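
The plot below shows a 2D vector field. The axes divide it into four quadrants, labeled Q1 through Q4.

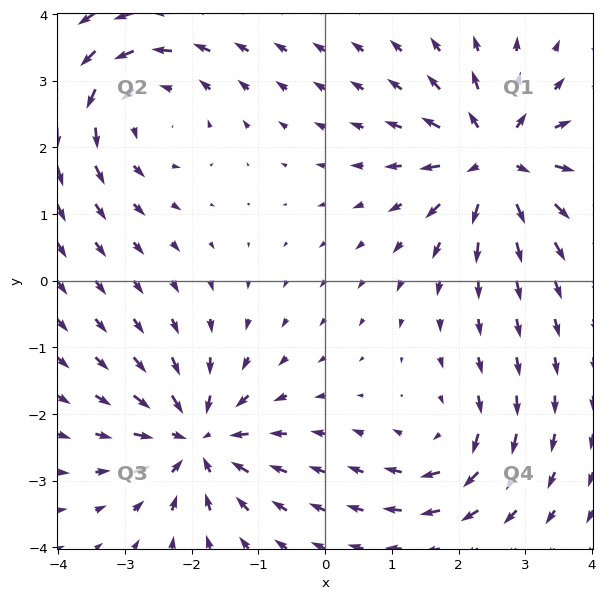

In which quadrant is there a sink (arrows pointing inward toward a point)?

The sink sits at approximately (-1.9, -2.4), which lies in quadrant Q3. The divergence there is about -6, negative as expected for a sink.

Q3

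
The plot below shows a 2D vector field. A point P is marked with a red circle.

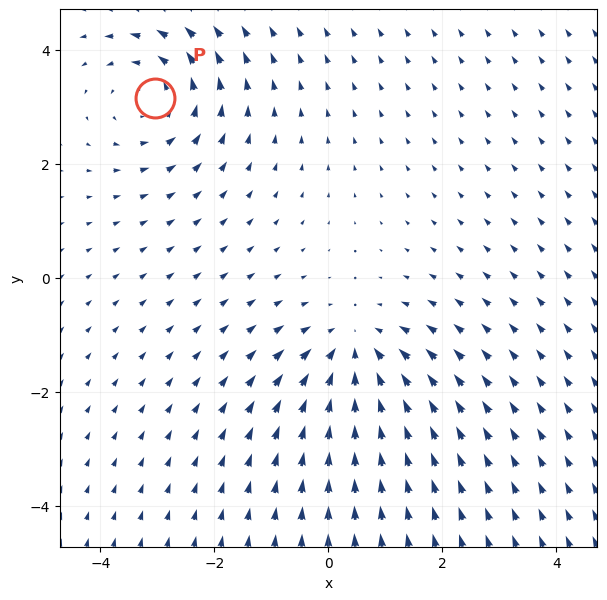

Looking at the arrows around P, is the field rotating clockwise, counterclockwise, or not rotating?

counterclockwise

Near P at (-3.0, 3.2) the arrows circulate counterclockwise. The curl (z-component) there is about +3; positive curl means counterclockwise rotation.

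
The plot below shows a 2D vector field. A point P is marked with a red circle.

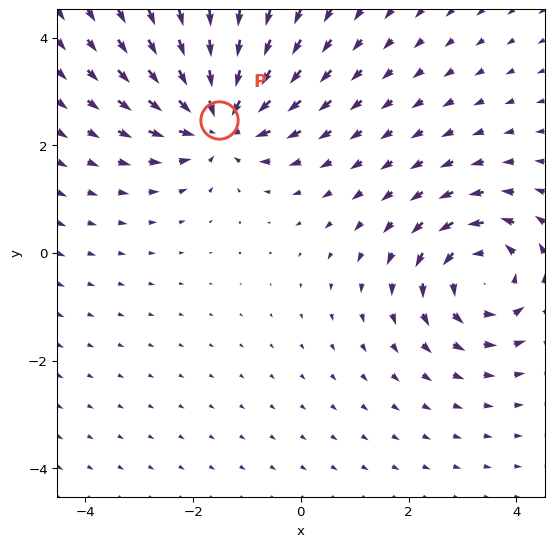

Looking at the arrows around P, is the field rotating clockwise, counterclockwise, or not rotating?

Near P at (-1.5, 2.5) the arrows show no circulation. The curl there is ≈0.

not rotating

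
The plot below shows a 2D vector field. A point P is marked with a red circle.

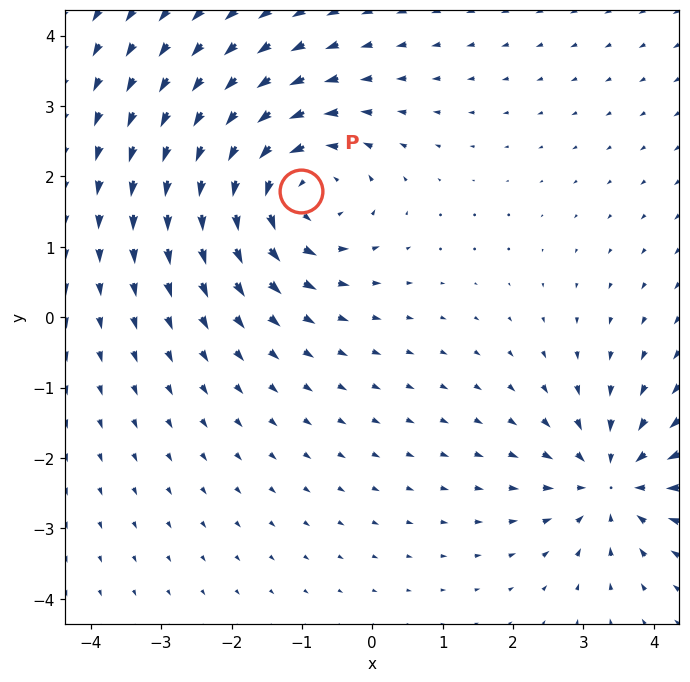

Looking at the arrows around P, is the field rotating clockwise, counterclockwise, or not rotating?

counterclockwise

Near P at (-1.0, 1.8) the arrows circulate counterclockwise. The curl (z-component) there is about +4; positive curl means counterclockwise rotation.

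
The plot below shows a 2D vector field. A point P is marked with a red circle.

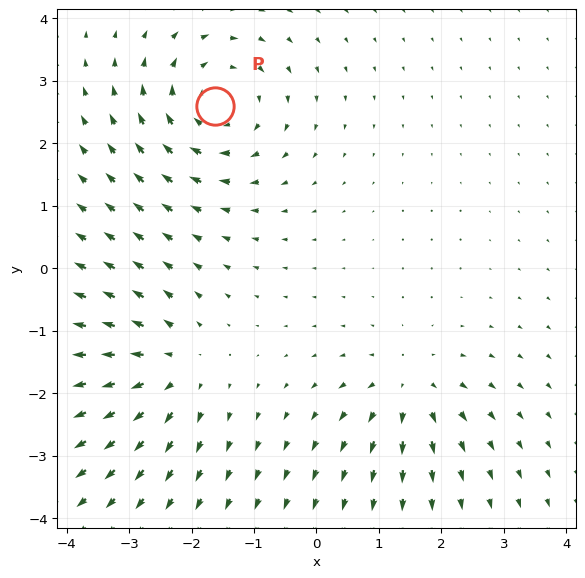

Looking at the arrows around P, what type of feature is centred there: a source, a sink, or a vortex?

vortex

At P (-1.6, 2.6) the arrows circulate clockwise. Divergence ≈0, curl about -5 — near-zero divergence with nonzero curl is a vortex.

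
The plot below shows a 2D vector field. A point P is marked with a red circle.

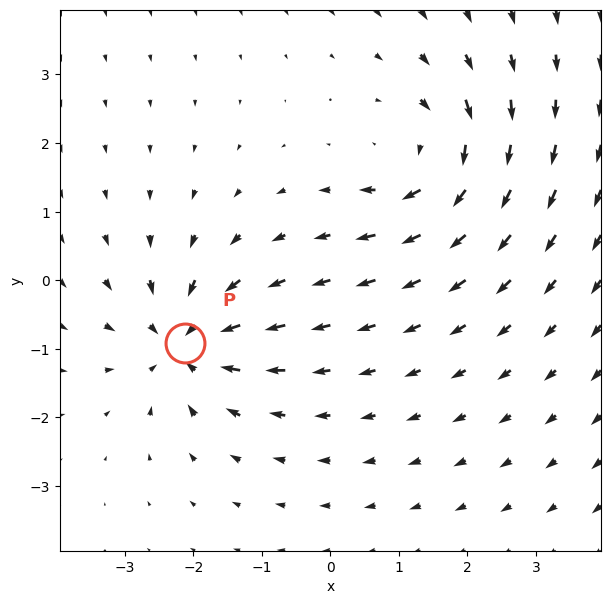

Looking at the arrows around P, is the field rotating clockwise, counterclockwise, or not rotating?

not rotating

Near P at (-2.1, -0.9) the arrows show no circulation. The curl there is ≈0.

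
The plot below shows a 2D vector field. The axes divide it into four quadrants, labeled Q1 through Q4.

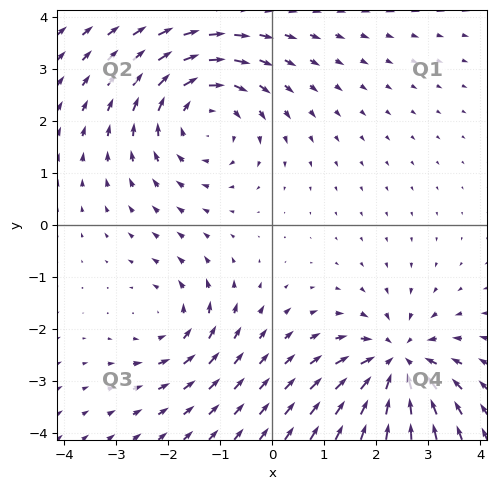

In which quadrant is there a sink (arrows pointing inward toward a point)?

The sink sits at approximately (2.4, -2.7), which lies in quadrant Q4. The divergence there is about -5, negative as expected for a sink.

Q4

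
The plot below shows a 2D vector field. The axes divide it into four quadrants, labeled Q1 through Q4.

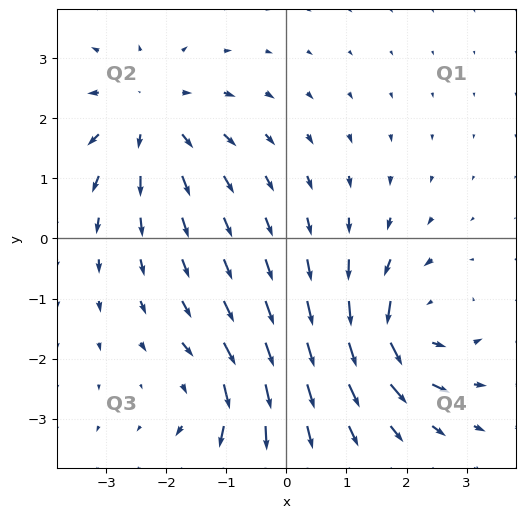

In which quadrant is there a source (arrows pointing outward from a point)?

Q2

The source sits at approximately (-2.3, 2.0), which lies in quadrant Q2. The divergence there is about +4, positive as expected for a source.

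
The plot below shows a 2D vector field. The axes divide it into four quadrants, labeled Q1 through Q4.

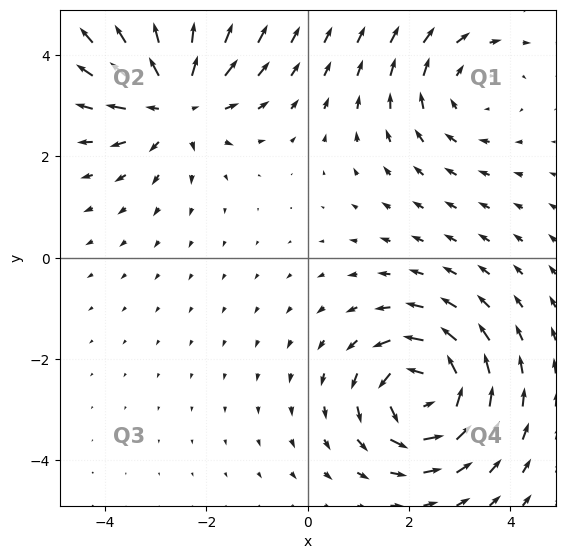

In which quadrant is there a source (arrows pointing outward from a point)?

Q2

The source sits at approximately (-2.6, 3.1), which lies in quadrant Q2. The divergence there is about +4, positive as expected for a source.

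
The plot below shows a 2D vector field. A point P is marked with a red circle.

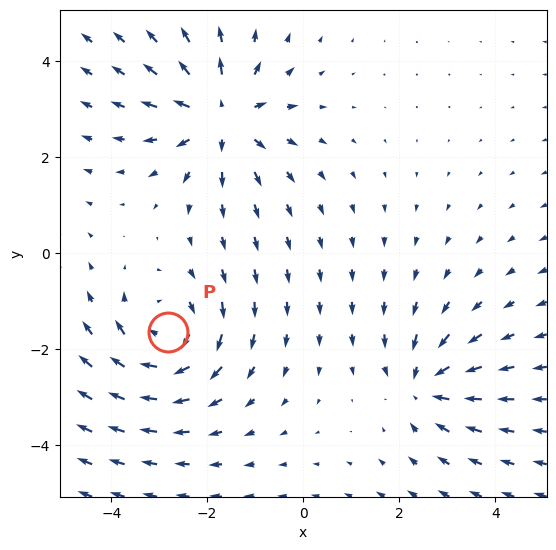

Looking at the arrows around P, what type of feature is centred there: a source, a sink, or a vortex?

At P (-2.8, -1.6) the arrows circulate clockwise. Divergence ≈0, curl about -4 — near-zero divergence with nonzero curl is a vortex.

vortex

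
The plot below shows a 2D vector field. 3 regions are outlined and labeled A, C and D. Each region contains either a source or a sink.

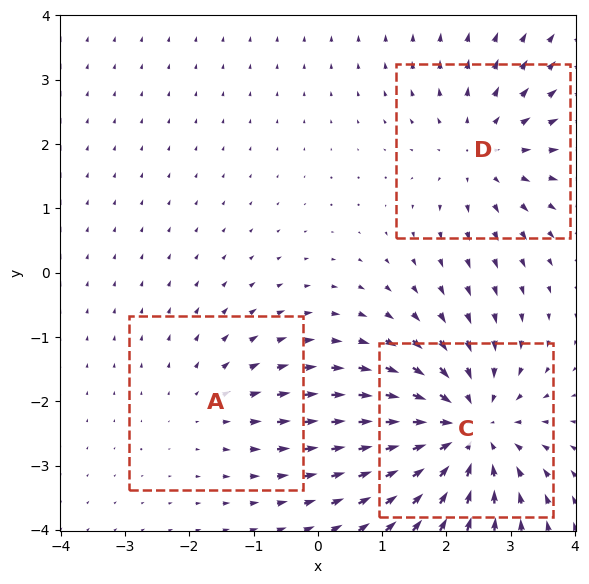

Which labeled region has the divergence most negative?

C

Divergence at each region's feature centre — A: about +2, C: about -4, D: about +3. Region C is most negative.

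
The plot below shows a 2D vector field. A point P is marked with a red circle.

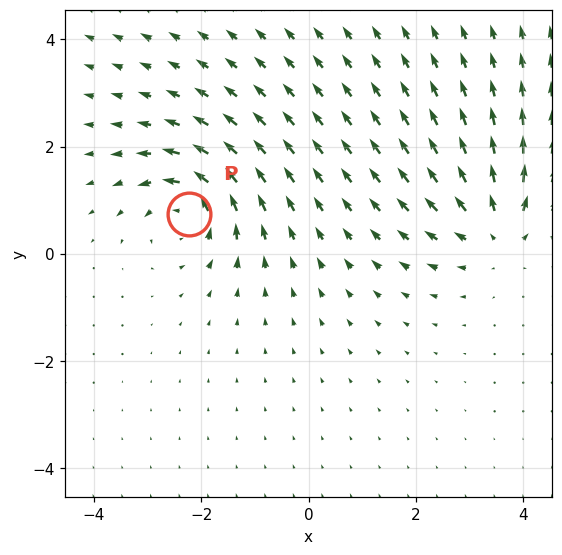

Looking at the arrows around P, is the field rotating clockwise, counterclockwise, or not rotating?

counterclockwise

Near P at (-2.2, 0.7) the arrows circulate counterclockwise. The curl (z-component) there is about +5; positive curl means counterclockwise rotation.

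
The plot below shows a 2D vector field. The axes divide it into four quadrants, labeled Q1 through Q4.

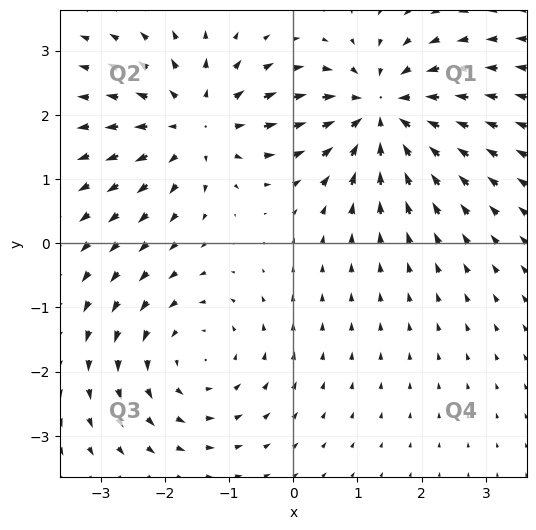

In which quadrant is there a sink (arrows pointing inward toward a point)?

The sink sits at approximately (1.4, 2.1), which lies in quadrant Q1. The divergence there is about -5, negative as expected for a sink.

Q1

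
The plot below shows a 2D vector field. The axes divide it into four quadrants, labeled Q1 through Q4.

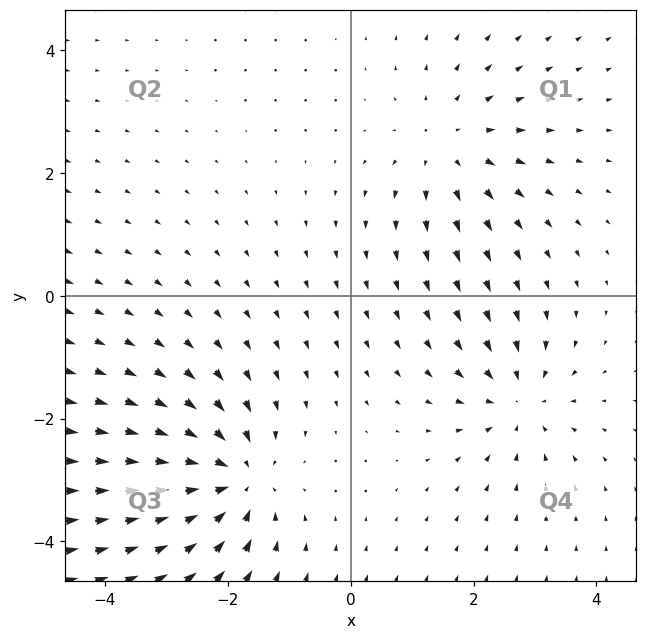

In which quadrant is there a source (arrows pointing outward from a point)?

The source sits at approximately (1.6, 2.4), which lies in quadrant Q1. The divergence there is about +3, positive as expected for a source.

Q1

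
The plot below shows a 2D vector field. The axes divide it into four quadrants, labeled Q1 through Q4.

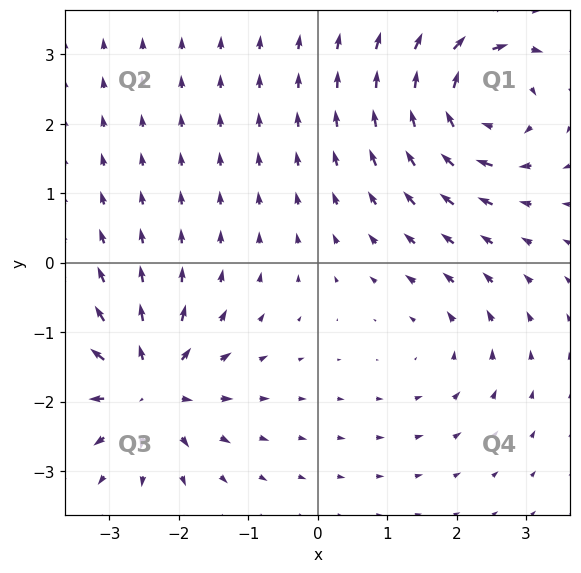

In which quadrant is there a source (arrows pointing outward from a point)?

Q3

The source sits at approximately (-2.4, -1.8), which lies in quadrant Q3. The divergence there is about +6, positive as expected for a source.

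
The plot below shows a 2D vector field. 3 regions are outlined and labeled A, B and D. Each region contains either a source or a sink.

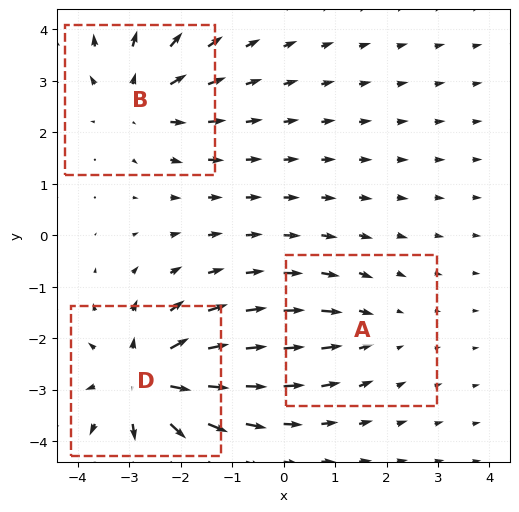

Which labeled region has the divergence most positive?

Divergence at each region's feature centre — A: about -2, B: about +3, D: about +5. Region D is most positive.

D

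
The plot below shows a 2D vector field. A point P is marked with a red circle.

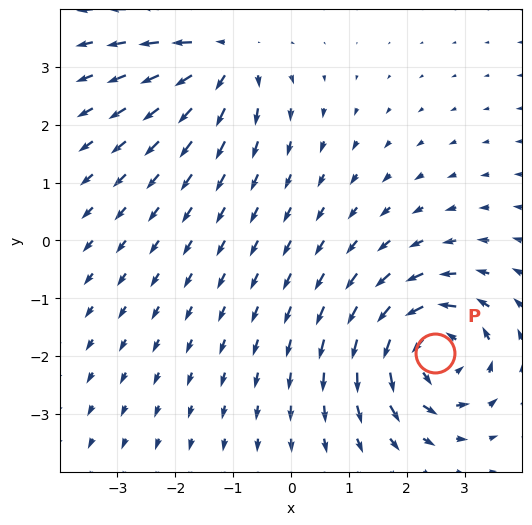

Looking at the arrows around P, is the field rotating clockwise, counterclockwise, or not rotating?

counterclockwise

Near P at (2.5, -2.0) the arrows circulate counterclockwise. The curl (z-component) there is about +5; positive curl means counterclockwise rotation.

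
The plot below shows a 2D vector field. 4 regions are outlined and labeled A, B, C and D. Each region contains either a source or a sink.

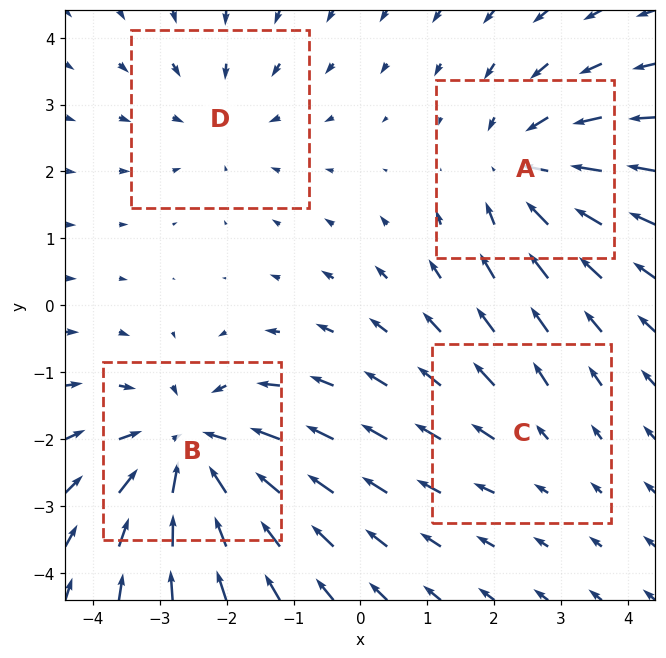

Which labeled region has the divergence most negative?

Divergence at each region's feature centre — A: about -4, B: about -6, C: about +2, D: about -3. Region B is most negative.

B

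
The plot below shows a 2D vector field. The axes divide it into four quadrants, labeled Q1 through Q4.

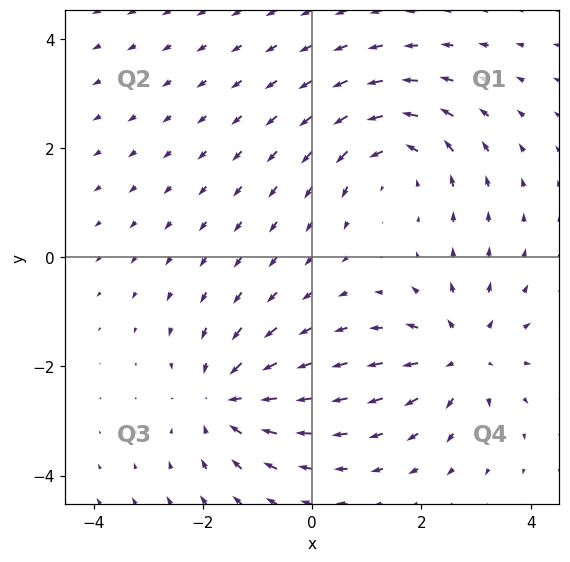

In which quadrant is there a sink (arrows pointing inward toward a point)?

Q3

The sink sits at approximately (-1.6, -2.6), which lies in quadrant Q3. The divergence there is about -4, negative as expected for a sink.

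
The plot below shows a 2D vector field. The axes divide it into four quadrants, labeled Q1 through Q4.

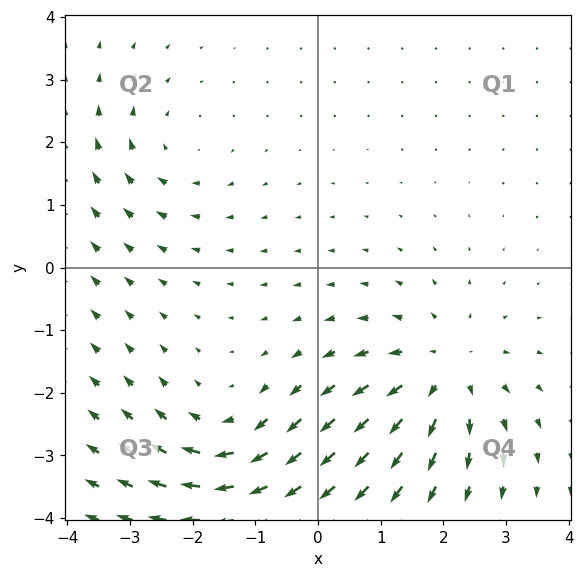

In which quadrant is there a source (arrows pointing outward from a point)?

Q4

The source sits at approximately (2.0, -1.7), which lies in quadrant Q4. The divergence there is about +4, positive as expected for a source.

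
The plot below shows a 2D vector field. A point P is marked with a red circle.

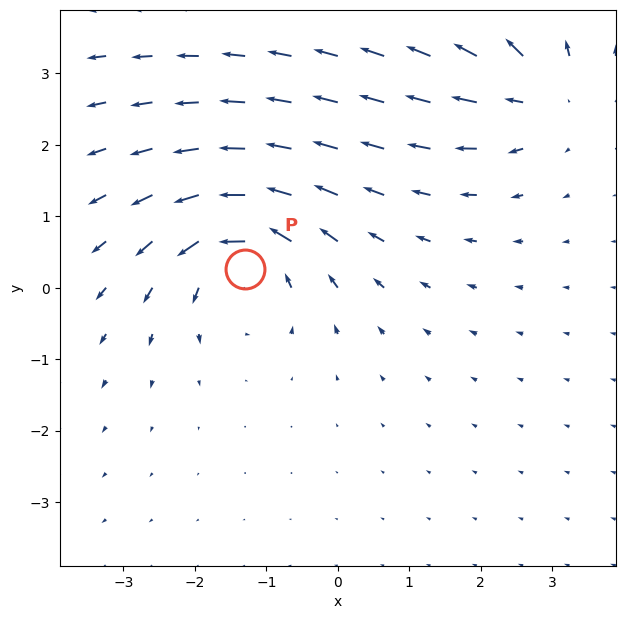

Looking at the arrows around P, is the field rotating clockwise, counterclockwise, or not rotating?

Near P at (-1.3, 0.3) the arrows circulate counterclockwise. The curl (z-component) there is about +5; positive curl means counterclockwise rotation.

counterclockwise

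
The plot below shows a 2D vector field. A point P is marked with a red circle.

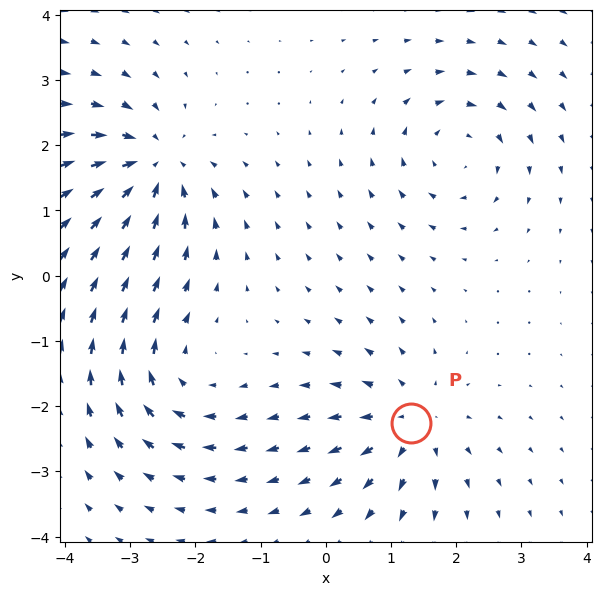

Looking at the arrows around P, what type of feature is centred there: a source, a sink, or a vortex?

At P (1.3, -2.3) the arrows spread outward. Divergence about +4, curl ≈0 — positive divergence with near-zero curl is a source.

source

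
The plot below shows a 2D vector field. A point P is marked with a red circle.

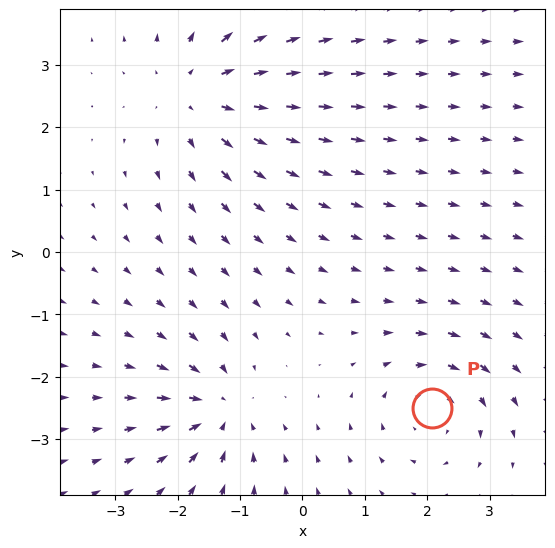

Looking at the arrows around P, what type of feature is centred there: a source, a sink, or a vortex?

At P (2.1, -2.5) the arrows circulate clockwise. Divergence ≈0, curl about -4 — near-zero divergence with nonzero curl is a vortex.

vortex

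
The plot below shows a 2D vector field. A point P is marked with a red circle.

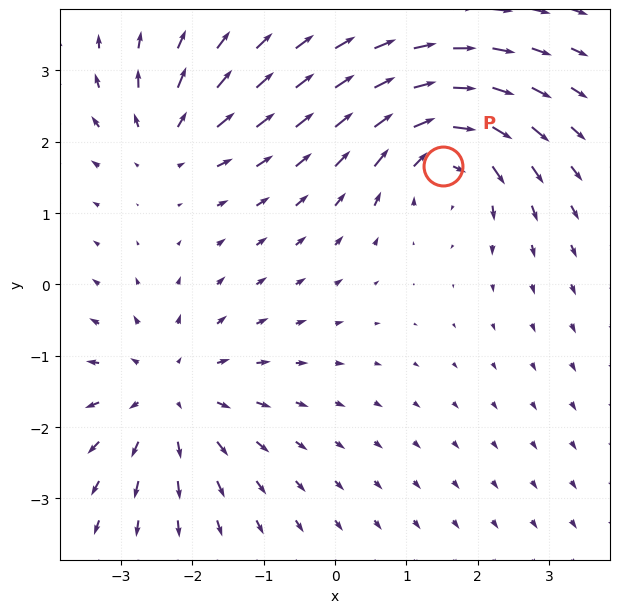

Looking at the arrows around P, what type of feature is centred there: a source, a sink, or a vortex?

At P (1.5, 1.7) the arrows circulate clockwise. Divergence ≈0, curl about -7 — near-zero divergence with nonzero curl is a vortex.

vortex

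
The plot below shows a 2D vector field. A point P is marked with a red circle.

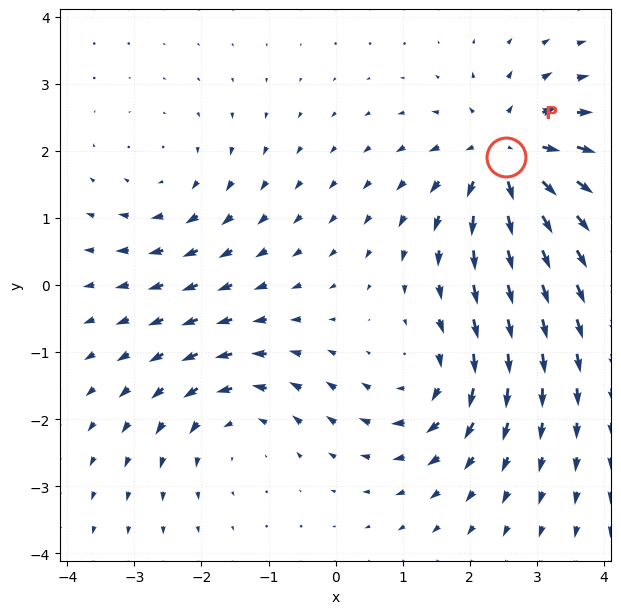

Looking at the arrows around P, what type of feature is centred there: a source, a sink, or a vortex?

At P (2.5, 1.9) the arrows spread outward. Divergence about +6, curl ≈0 — positive divergence with near-zero curl is a source.

source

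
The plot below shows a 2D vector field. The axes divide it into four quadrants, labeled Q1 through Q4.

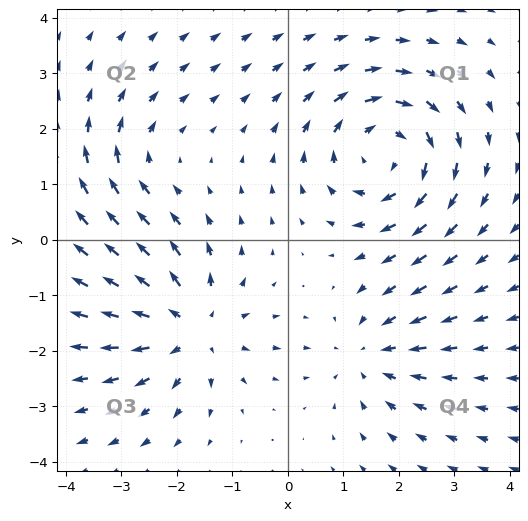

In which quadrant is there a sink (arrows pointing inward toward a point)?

Q4

The sink sits at approximately (1.5, -2.1), which lies in quadrant Q4. The divergence there is about -3, negative as expected for a sink.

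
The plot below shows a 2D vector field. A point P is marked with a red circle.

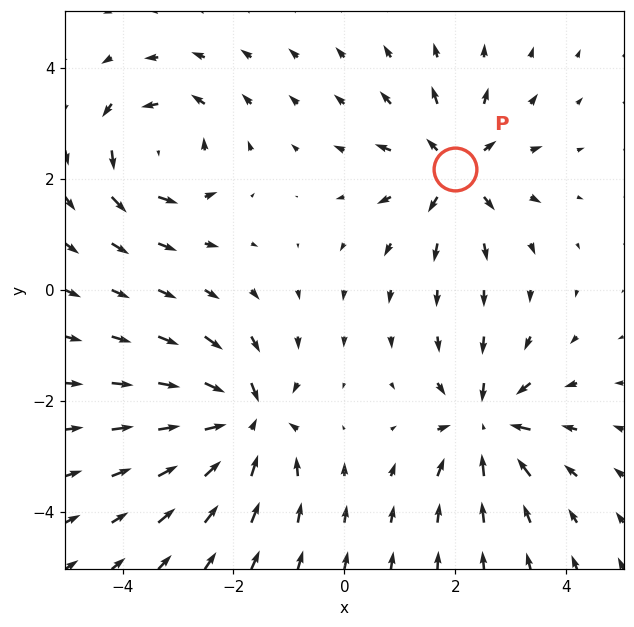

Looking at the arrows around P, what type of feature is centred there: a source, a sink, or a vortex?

source

At P (2.0, 2.2) the arrows spread outward. Divergence about +5, curl ≈0 — positive divergence with near-zero curl is a source.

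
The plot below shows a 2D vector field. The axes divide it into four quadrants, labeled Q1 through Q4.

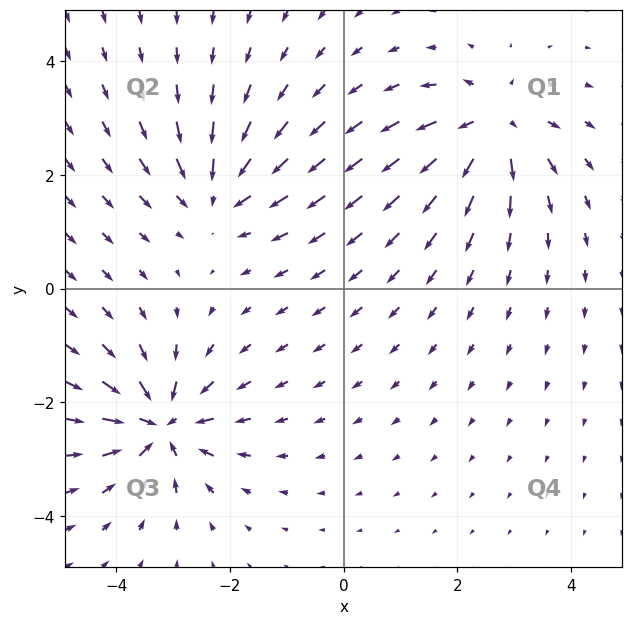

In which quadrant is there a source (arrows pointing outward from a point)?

The source sits at approximately (2.6, 2.9), which lies in quadrant Q1. The divergence there is about +6, positive as expected for a source.

Q1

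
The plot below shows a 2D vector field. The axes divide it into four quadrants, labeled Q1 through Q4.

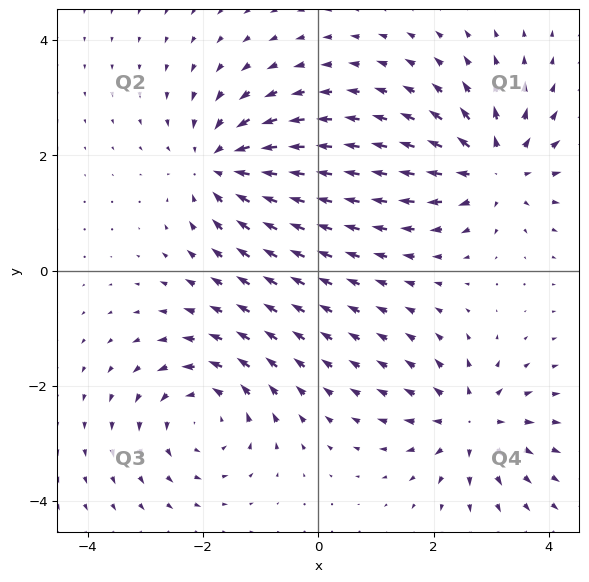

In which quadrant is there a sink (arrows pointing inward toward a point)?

The sink sits at approximately (-1.7, 1.8), which lies in quadrant Q2. The divergence there is about -5, negative as expected for a sink.

Q2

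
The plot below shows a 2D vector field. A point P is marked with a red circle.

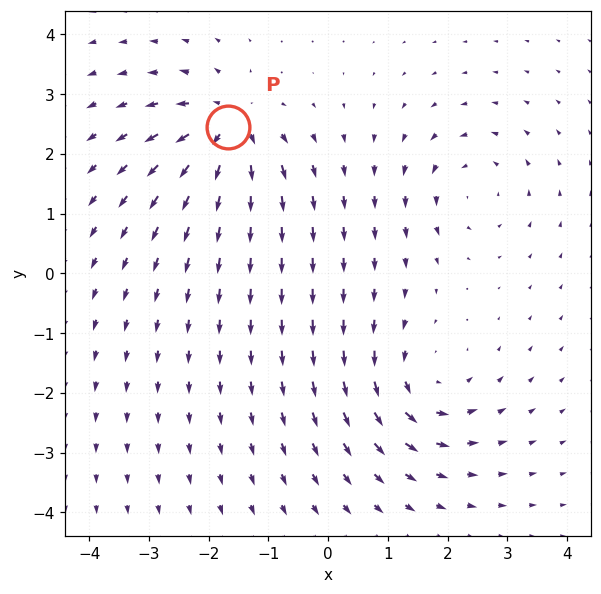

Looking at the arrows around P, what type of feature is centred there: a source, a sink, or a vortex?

source

At P (-1.7, 2.4) the arrows spread outward. Divergence about +6, curl ≈0 — positive divergence with near-zero curl is a source.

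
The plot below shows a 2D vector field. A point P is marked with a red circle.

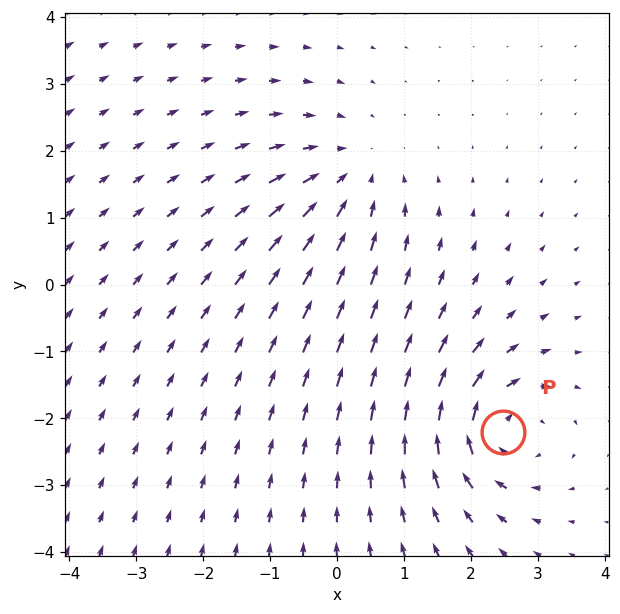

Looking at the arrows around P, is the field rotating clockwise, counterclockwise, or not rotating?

Near P at (2.5, -2.2) the arrows circulate clockwise. The curl (z-component) there is about -6; negative curl means clockwise rotation.

clockwise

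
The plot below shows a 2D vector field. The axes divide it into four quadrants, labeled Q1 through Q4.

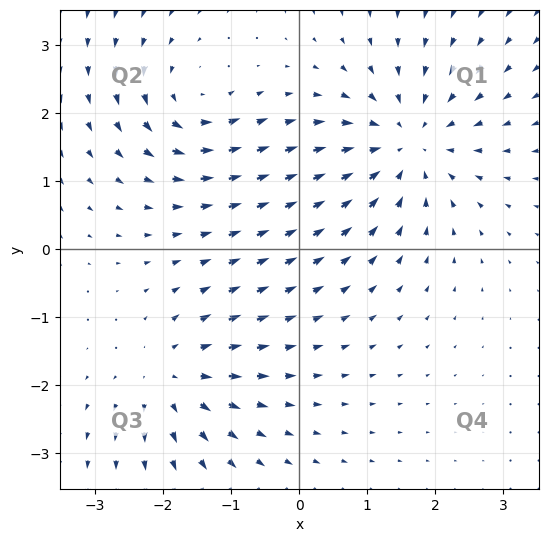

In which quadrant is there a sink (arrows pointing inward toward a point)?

The sink sits at approximately (1.6, 1.6), which lies in quadrant Q1. The divergence there is about -4, negative as expected for a sink.

Q1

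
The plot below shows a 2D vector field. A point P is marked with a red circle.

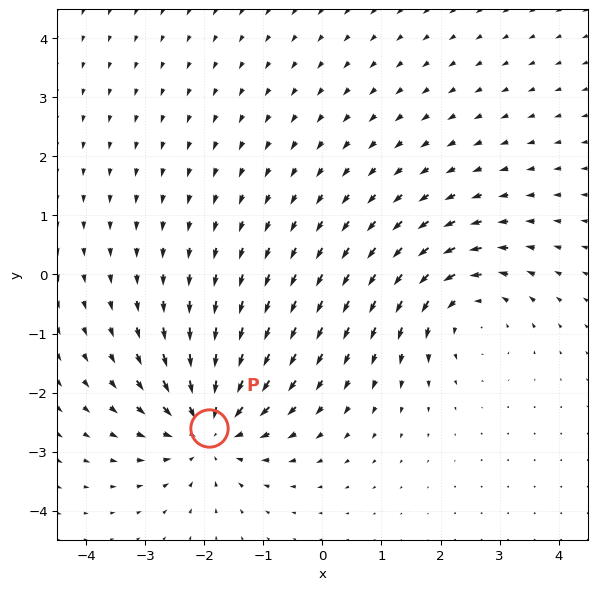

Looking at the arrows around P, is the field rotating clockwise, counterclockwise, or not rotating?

not rotating

Near P at (-1.9, -2.6) the arrows show no circulation. The curl there is ≈0.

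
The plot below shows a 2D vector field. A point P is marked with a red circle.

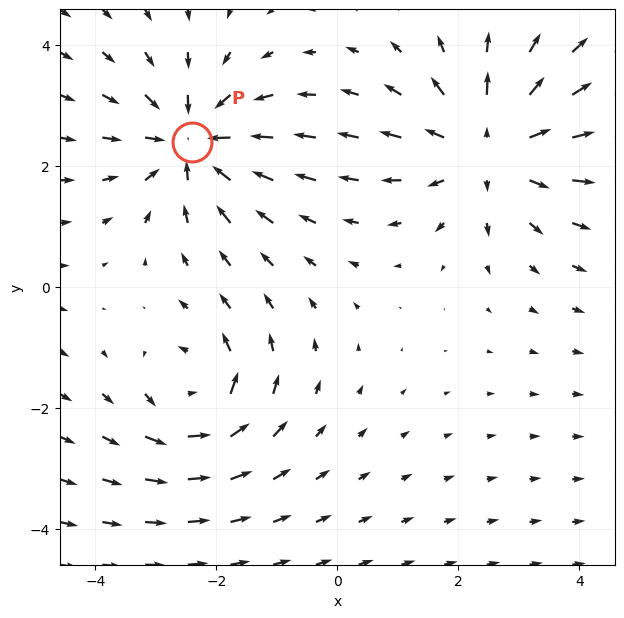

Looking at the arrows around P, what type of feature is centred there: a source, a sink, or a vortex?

At P (-2.4, 2.4) the arrows converge inward. Divergence about -5, curl ≈0 — negative divergence with near-zero curl is a sink.

sink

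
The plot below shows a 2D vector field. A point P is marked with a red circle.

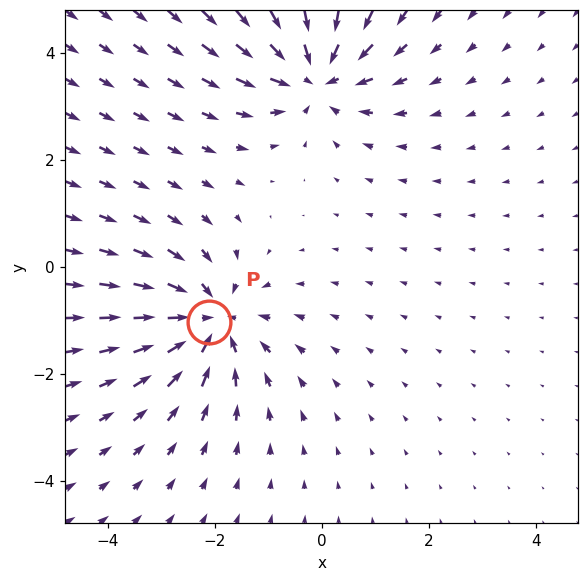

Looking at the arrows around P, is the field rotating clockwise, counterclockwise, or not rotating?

Near P at (-2.1, -1.0) the arrows show no circulation. The curl there is ≈0.

not rotating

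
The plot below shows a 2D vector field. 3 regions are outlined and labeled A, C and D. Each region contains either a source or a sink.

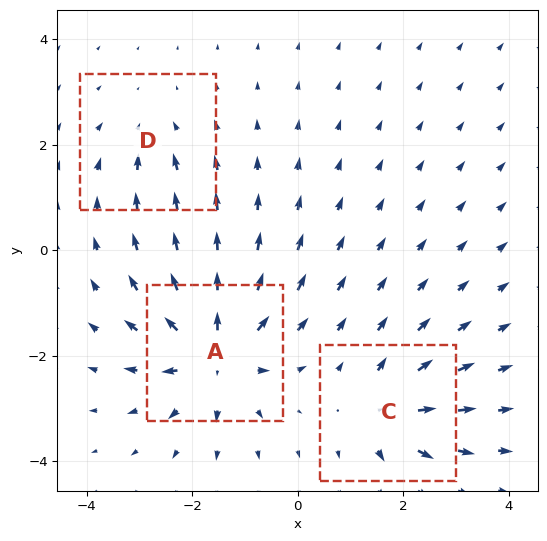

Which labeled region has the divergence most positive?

Divergence at each region's feature centre — A: about +6, C: about +4, D: about -2. Region A is most positive.

A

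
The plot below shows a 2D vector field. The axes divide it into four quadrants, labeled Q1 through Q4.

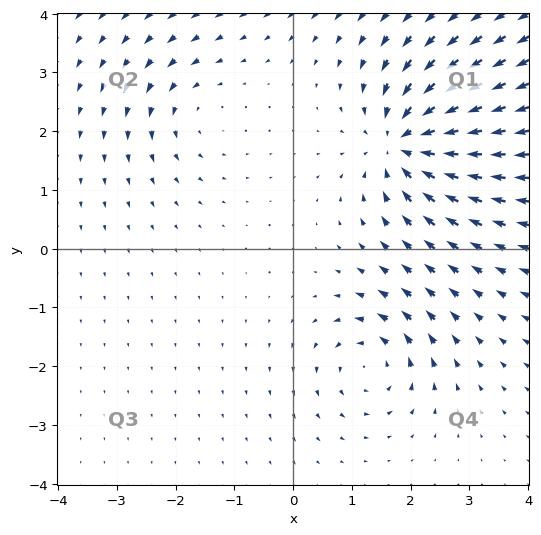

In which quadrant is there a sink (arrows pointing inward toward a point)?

The sink sits at approximately (1.9, 1.8), which lies in quadrant Q1. The divergence there is about -6, negative as expected for a sink.

Q1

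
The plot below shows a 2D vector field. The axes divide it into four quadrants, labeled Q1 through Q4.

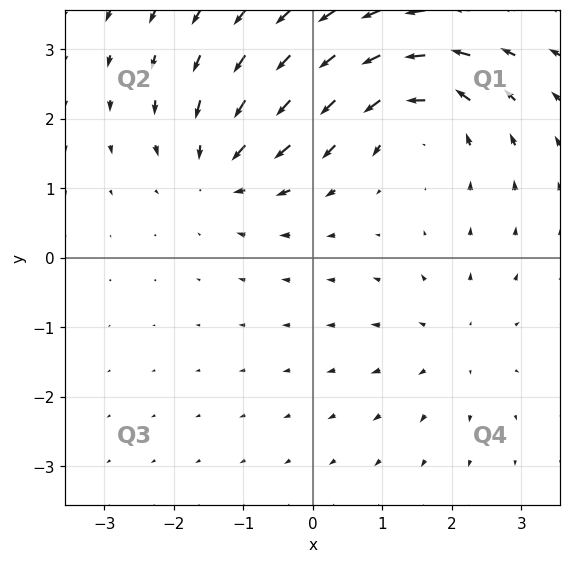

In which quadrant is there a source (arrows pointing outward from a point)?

The source sits at approximately (2.0, -1.2), which lies in quadrant Q4. The divergence there is about +3, positive as expected for a source.

Q4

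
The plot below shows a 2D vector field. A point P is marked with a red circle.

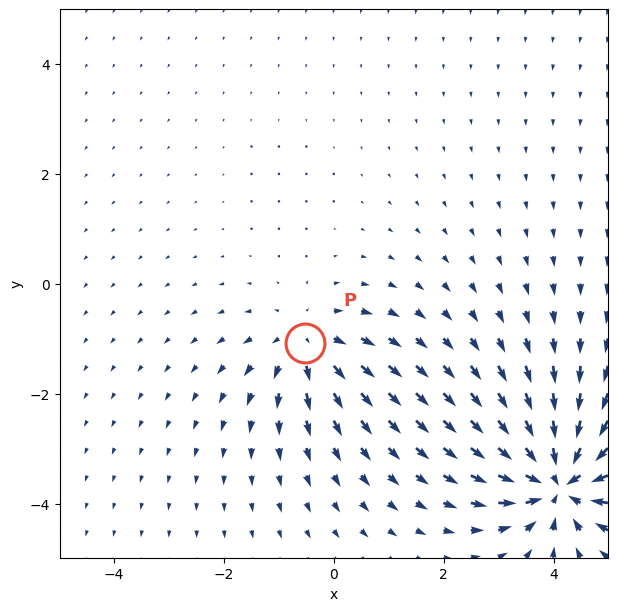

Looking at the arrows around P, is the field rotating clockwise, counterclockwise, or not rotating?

Near P at (-0.5, -1.1) the arrows show no circulation. The curl there is ≈0.

not rotating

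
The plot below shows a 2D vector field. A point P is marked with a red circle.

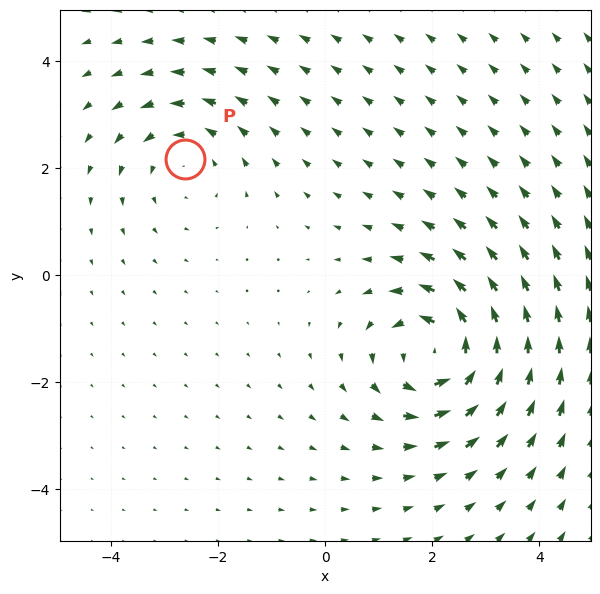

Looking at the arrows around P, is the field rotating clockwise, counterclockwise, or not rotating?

Near P at (-2.6, 2.2) the arrows circulate counterclockwise. The curl (z-component) there is about +2; positive curl means counterclockwise rotation.

counterclockwise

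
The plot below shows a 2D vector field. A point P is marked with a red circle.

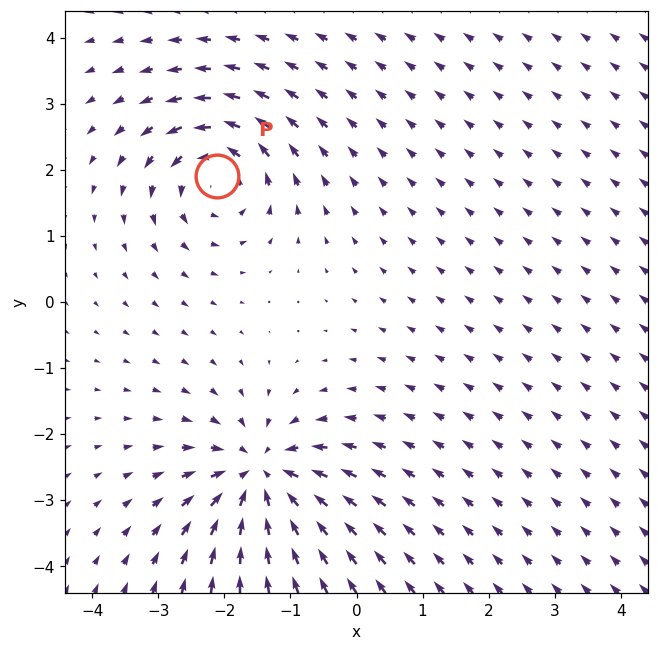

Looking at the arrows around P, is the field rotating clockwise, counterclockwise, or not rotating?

counterclockwise

Near P at (-2.1, 1.9) the arrows circulate counterclockwise. The curl (z-component) there is about +4; positive curl means counterclockwise rotation.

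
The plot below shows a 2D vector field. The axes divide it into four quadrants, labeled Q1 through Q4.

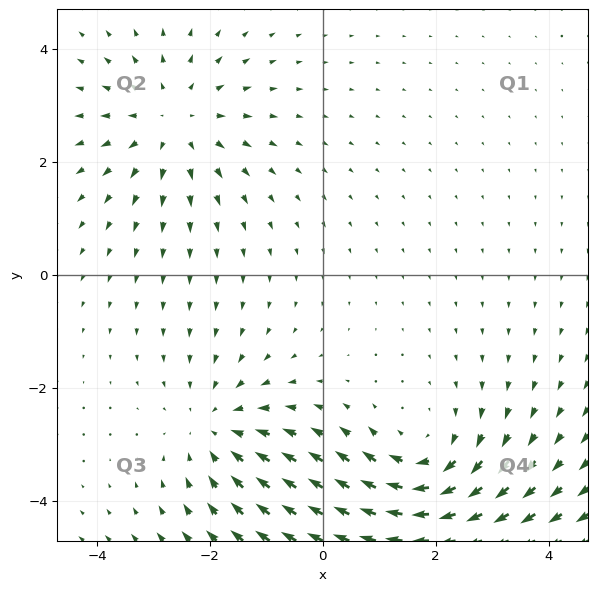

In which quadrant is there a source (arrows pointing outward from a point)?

Q2

The source sits at approximately (-2.6, 2.7), which lies in quadrant Q2. The divergence there is about +2, positive as expected for a source.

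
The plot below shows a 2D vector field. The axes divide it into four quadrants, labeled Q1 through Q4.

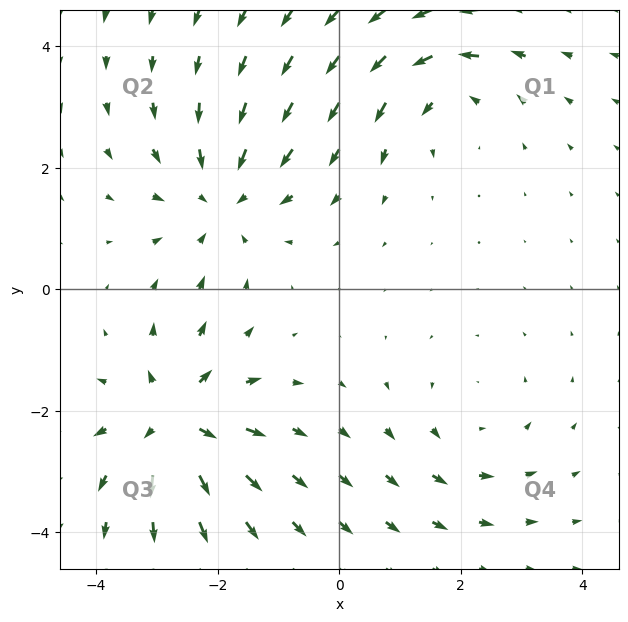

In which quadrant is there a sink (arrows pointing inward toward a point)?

Q2

The sink sits at approximately (-1.9, 1.5), which lies in quadrant Q2. The divergence there is about -4, negative as expected for a sink.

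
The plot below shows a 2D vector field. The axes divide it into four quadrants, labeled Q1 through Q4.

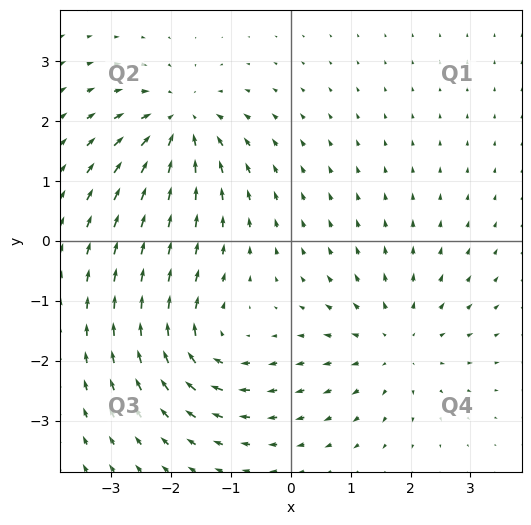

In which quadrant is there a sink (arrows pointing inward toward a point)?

The sink sits at approximately (-1.8, 1.9), which lies in quadrant Q2. The divergence there is about -6, negative as expected for a sink.

Q2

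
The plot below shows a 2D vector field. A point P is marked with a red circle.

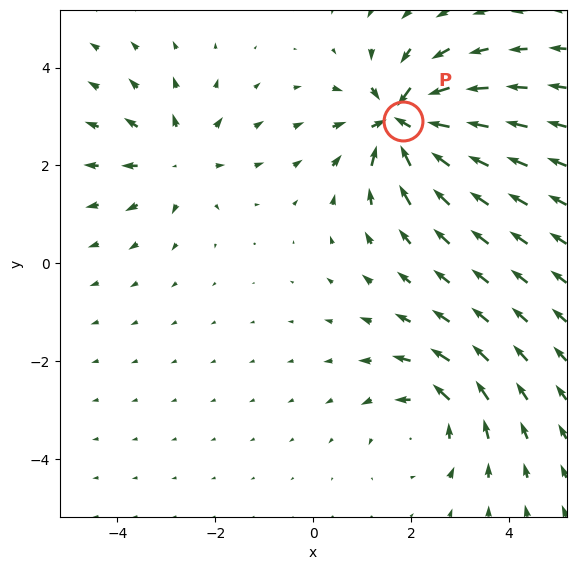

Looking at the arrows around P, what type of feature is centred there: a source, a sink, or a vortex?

sink

At P (1.8, 2.9) the arrows converge inward. Divergence about -6, curl ≈0 — negative divergence with near-zero curl is a sink.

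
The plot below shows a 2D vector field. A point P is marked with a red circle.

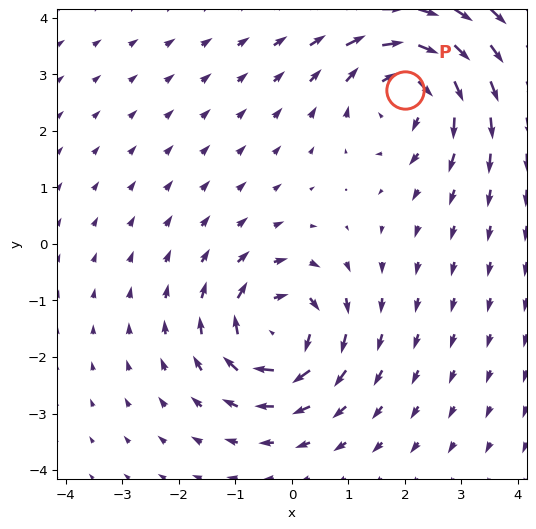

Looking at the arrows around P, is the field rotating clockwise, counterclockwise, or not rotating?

clockwise

Near P at (2.0, 2.7) the arrows circulate clockwise. The curl (z-component) there is about -5; negative curl means clockwise rotation.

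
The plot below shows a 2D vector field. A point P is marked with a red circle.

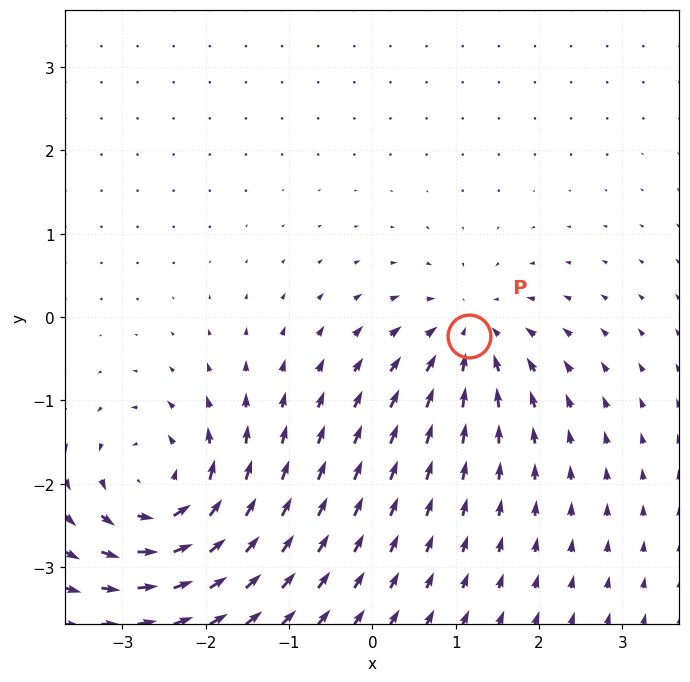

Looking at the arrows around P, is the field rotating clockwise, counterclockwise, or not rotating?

Near P at (1.2, -0.2) the arrows show no circulation. The curl there is ≈0.

not rotating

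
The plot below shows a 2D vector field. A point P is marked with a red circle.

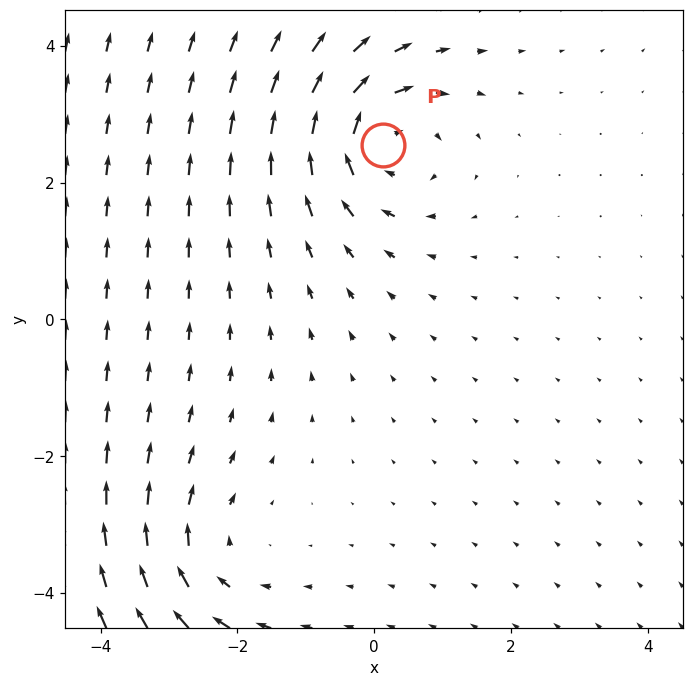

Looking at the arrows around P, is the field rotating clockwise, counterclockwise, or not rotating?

clockwise

Near P at (0.1, 2.5) the arrows circulate clockwise. The curl (z-component) there is about -4; negative curl means clockwise rotation.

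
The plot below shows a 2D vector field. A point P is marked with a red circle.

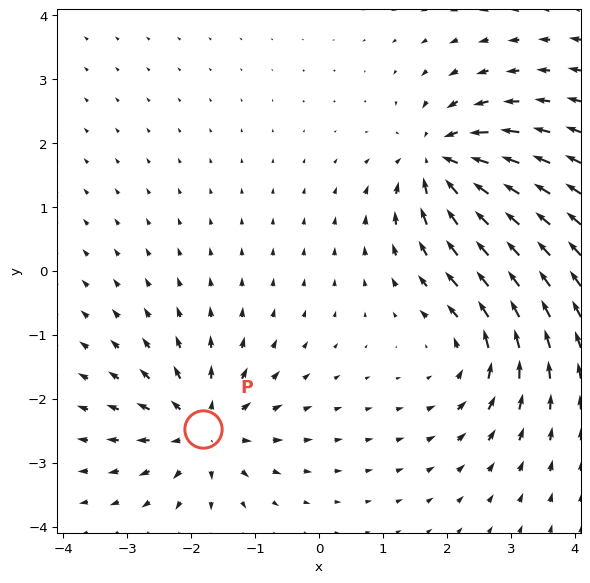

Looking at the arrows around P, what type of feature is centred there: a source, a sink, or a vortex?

At P (-1.8, -2.5) the arrows spread outward. Divergence about +5, curl ≈0 — positive divergence with near-zero curl is a source.

source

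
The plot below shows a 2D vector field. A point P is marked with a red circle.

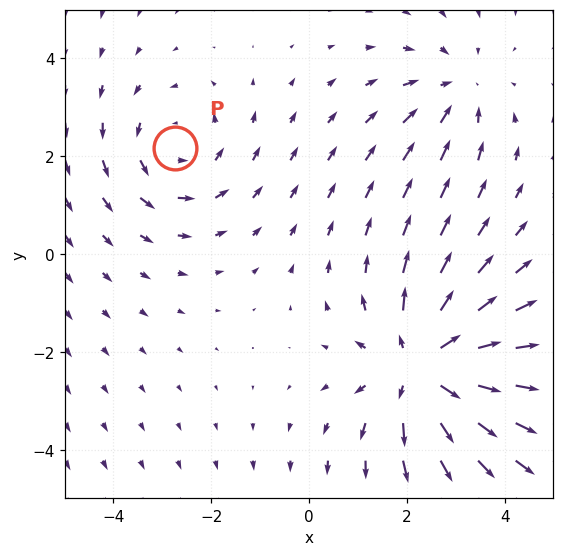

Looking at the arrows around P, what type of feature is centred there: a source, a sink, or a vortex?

At P (-2.7, 2.2) the arrows circulate counterclockwise. Divergence ≈0, curl about +2 — near-zero divergence with nonzero curl is a vortex.

vortex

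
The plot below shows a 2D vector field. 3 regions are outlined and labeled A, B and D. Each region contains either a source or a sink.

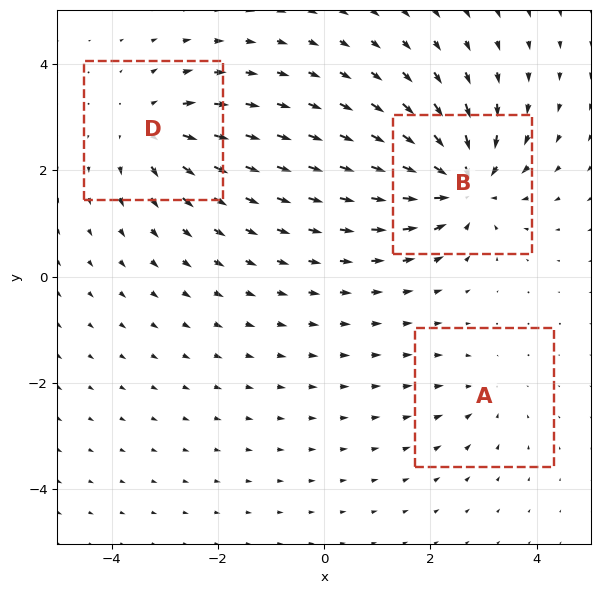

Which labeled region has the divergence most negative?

Divergence at each region's feature centre — A: about -2, B: about -6, D: about +4. Region B is most negative.

B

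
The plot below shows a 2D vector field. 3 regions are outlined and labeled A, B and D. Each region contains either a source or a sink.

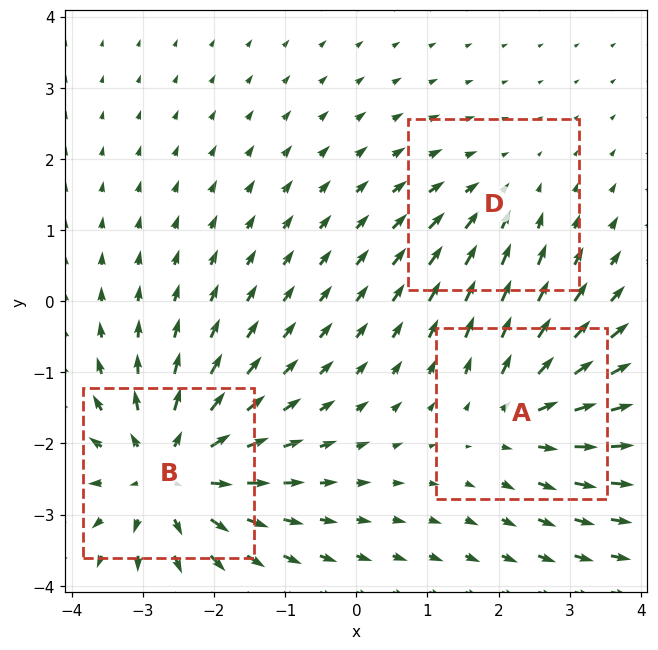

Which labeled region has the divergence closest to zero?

Divergence at each region's feature centre — A: about +3, B: about +4, D: about -2. Region D is closest to zero.

D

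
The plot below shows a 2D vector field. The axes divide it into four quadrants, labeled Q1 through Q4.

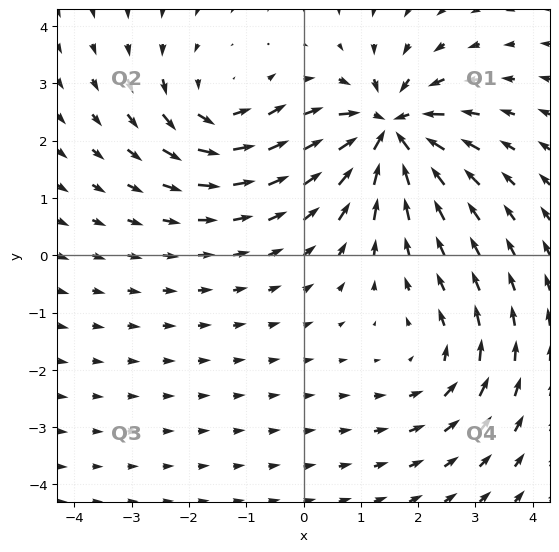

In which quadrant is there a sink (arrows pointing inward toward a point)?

Q1

The sink sits at approximately (1.5, 2.2), which lies in quadrant Q1. The divergence there is about -7, negative as expected for a sink.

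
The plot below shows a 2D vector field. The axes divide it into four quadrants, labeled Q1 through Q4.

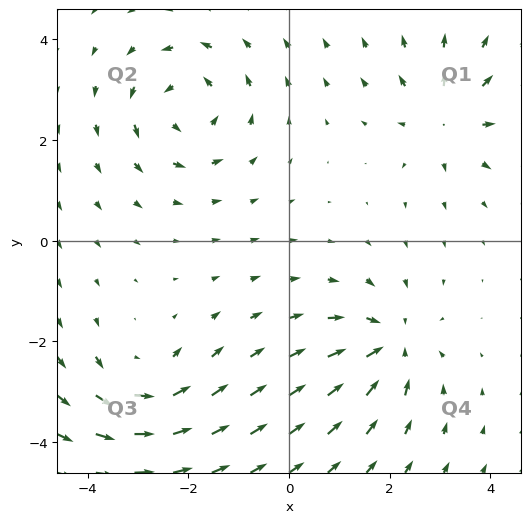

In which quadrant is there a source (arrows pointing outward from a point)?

Q1

The source sits at approximately (3.1, 2.4), which lies in quadrant Q1. The divergence there is about +4, positive as expected for a source.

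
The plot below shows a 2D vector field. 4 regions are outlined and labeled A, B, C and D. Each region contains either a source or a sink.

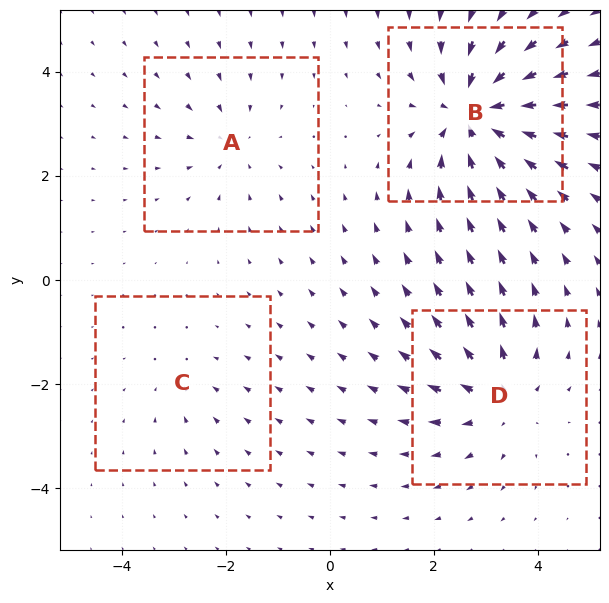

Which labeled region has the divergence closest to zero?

Divergence at each region's feature centre — A: about -3, B: about -7, C: about -2, D: about +5. Region C is closest to zero.

C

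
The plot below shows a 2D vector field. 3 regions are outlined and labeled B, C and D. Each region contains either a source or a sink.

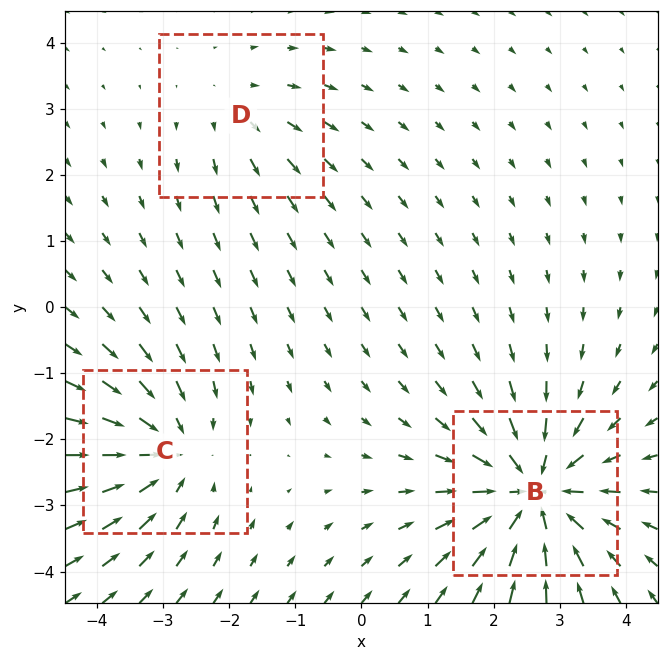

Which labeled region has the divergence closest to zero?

D

Divergence at each region's feature centre — B: about -5, C: about -3, D: about +2. Region D is closest to zero.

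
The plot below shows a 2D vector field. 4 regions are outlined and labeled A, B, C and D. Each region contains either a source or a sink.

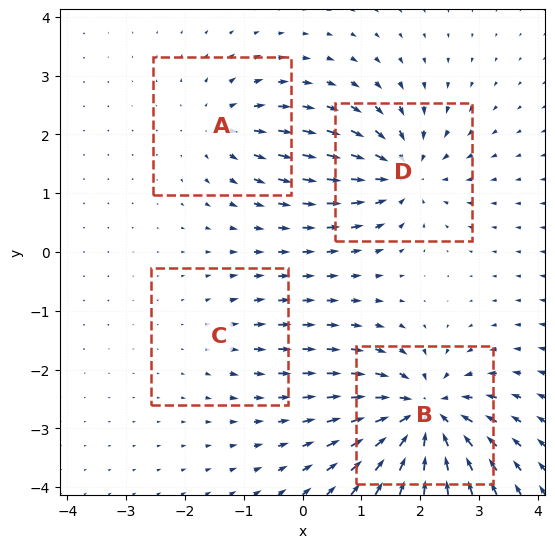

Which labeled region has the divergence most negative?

B

Divergence at each region's feature centre — A: about +4, B: about -9, C: about +2, D: about -6. Region B is most negative.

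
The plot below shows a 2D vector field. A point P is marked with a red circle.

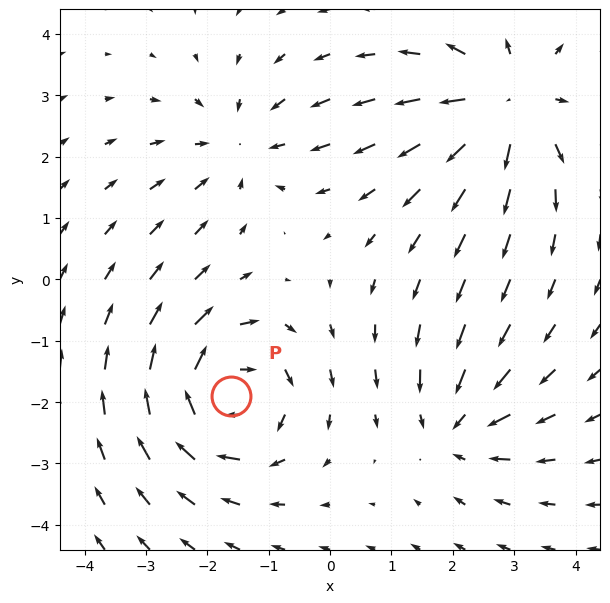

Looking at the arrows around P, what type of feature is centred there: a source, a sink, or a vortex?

At P (-1.6, -1.9) the arrows circulate clockwise. Divergence ≈0, curl about -6 — near-zero divergence with nonzero curl is a vortex.

vortex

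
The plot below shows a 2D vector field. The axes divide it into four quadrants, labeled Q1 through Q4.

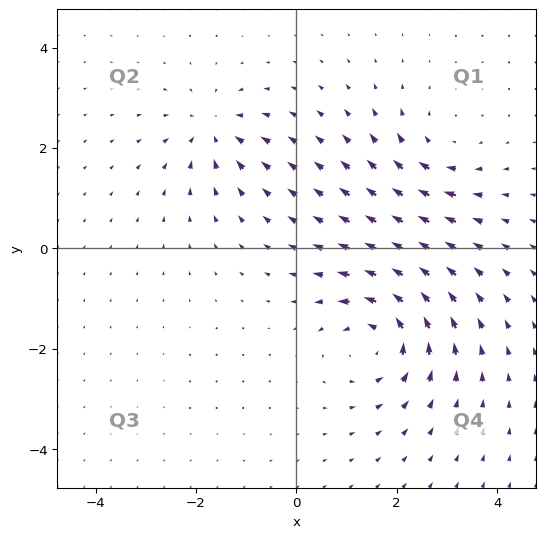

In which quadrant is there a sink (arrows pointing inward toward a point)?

Q2

The sink sits at approximately (-1.7, 2.4), which lies in quadrant Q2. The divergence there is about -4, negative as expected for a sink.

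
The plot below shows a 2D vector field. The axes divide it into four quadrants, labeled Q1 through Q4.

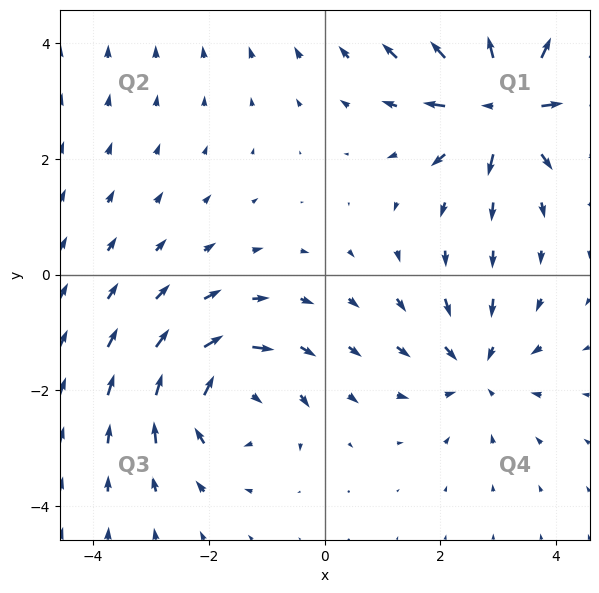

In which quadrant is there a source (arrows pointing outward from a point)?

The source sits at approximately (3.1, 3.0), which lies in quadrant Q1. The divergence there is about +7, positive as expected for a source.

Q1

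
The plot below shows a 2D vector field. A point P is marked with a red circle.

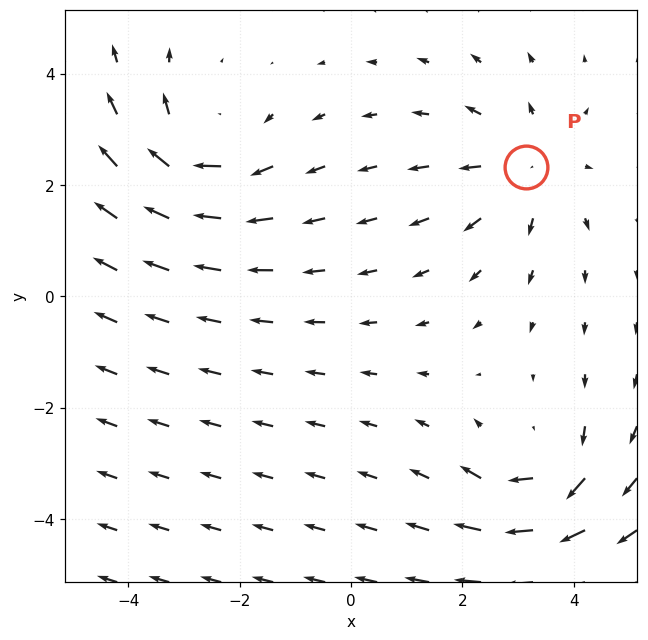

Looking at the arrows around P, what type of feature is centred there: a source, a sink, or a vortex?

source

At P (3.1, 2.3) the arrows spread outward. Divergence about +3, curl ≈0 — positive divergence with near-zero curl is a source.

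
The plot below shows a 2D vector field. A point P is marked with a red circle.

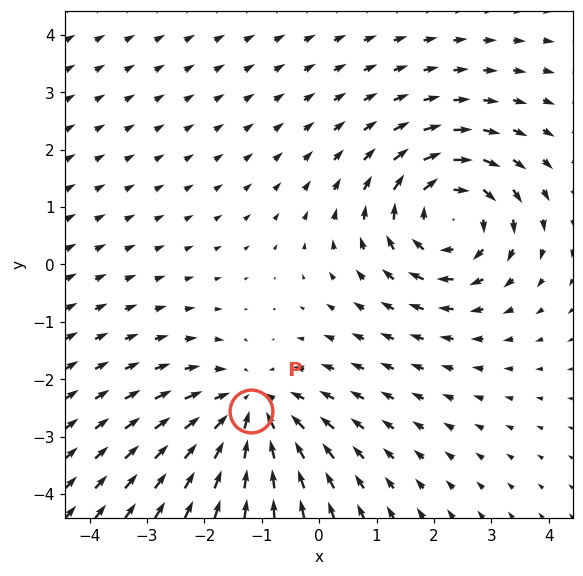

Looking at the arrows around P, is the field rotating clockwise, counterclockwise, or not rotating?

Near P at (-1.2, -2.6) the arrows show no circulation. The curl there is ≈0.

not rotating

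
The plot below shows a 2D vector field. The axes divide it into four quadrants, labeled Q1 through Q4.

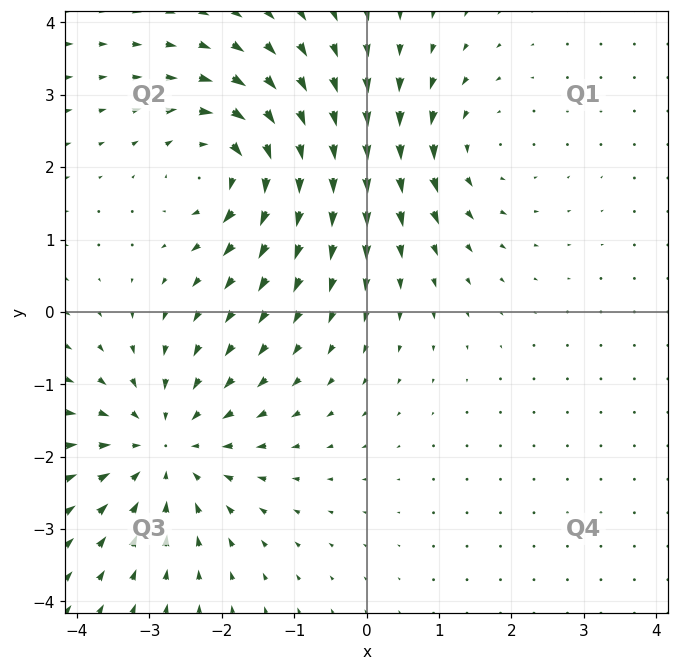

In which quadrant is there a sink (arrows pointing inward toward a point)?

The sink sits at approximately (-2.8, -1.9), which lies in quadrant Q3. The divergence there is about -4, negative as expected for a sink.

Q3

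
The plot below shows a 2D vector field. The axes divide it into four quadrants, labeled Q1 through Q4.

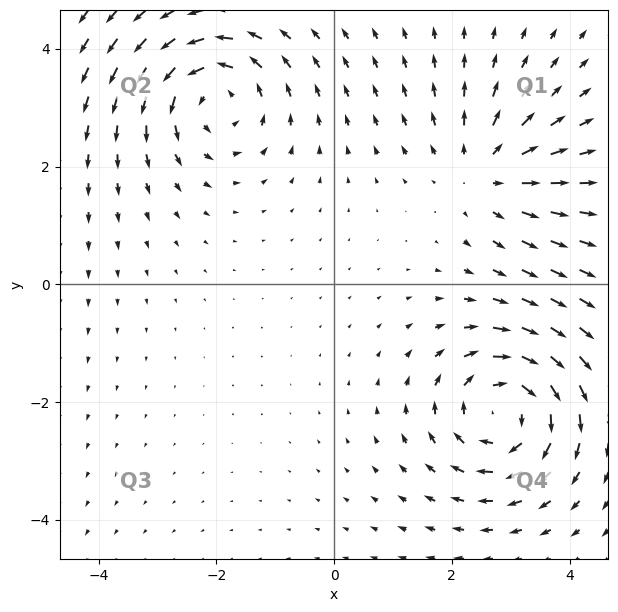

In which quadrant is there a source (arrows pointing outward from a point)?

The source sits at approximately (2.6, 1.9), which lies in quadrant Q1. The divergence there is about +3, positive as expected for a source.

Q1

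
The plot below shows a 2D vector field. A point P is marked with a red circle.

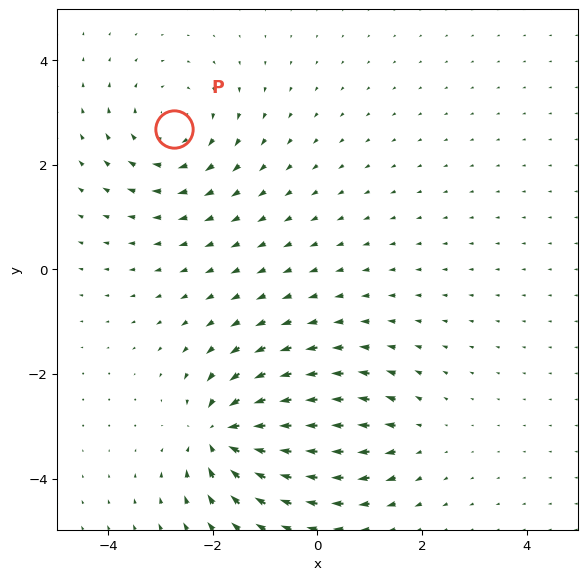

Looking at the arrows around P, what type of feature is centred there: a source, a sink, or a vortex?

vortex

At P (-2.7, 2.7) the arrows circulate clockwise. Divergence ≈0, curl about -4 — near-zero divergence with nonzero curl is a vortex.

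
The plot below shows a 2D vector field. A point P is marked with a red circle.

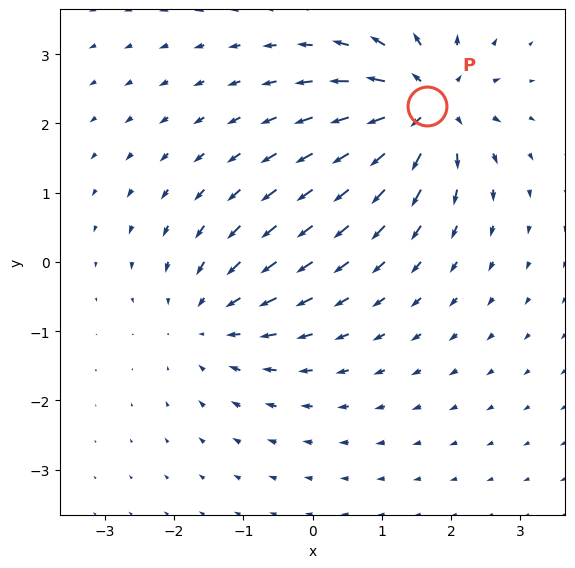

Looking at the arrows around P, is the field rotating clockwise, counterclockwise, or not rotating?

Near P at (1.7, 2.3) the arrows show no circulation. The curl there is ≈0.

not rotating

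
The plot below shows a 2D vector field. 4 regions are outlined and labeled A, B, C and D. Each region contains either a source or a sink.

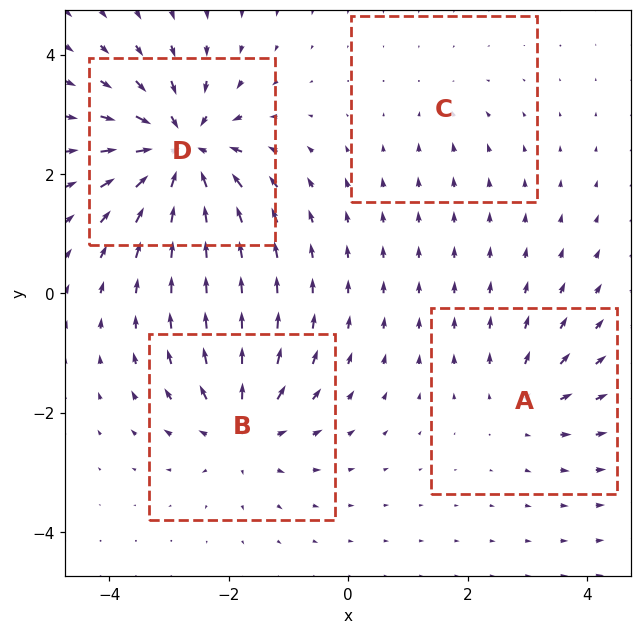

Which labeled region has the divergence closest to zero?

C

Divergence at each region's feature centre — A: about +4, B: about +6, C: about -2, D: about -9. Region C is closest to zero.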